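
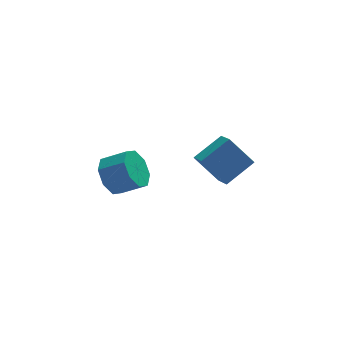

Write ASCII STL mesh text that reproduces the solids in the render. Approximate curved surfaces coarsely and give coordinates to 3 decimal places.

solid 
facet normal -0.817 -0.325 -0.476
outer loop
vertex 0.365 -1.171 -3.113
vertex 0.303 -0.234 -3.647
vertex 1.173 -1.702 -4.139
endloop
endfacet
facet normal 0.058 -0.867 0.494
outer loop
vertex 2.317 -1.246 -3.473
vertex 0.365 -1.171 -3.113
vertex 1.173 -1.702 -4.139
endloop
endfacet
facet normal -0.817 -0.325 -0.476
outer loop
vertex 1.173 -1.702 -4.139
vertex 0.303 -0.234 -3.647
vertex 1.111 -0.765 -4.673
endloop
endfacet
facet normal 0.574 -0.377 -0.727
outer loop
vertex 1.111 -0.765 -4.673
vertex 2.317 -1.246 -3.473
vertex 1.173 -1.702 -4.139
endloop
endfacet
facet normal -0.574 0.377 0.727
outer loop
vertex 0.365 -1.171 -3.113
vertex 1.447 0.222 -2.981
vertex 0.303 -0.234 -3.647
endloop
endfacet
facet normal 0.058 -0.867 0.494
outer loop
vertex 1.509 -0.715 -2.447
vertex 0.365 -1.171 -3.113
vertex 2.317 -1.246 -3.473
endloop
endfacet
facet normal -0.574 0.377 0.727
outer loop
vertex 1.509 -0.715 -2.447
vertex 1.447 0.222 -2.981
vertex 0.365 -1.171 -3.113
endloop
endfacet
facet normal -0.058 0.867 -0.494
outer loop
vertex 0.303 -0.234 -3.647
vertex 1.447 0.222 -2.981
vertex 1.111 -0.765 -4.673
endloop
endfacet
facet normal 0.574 -0.377 -0.727
outer loop
vertex 2.255 -0.309 -4.007
vertex 2.317 -1.246 -3.473
vertex 1.111 -0.765 -4.673
endloop
endfacet
facet normal -0.058 0.867 -0.494
outer loop
vertex 1.111 -0.765 -4.673
vertex 1.447 0.222 -2.981
vertex 2.255 -0.309 -4.007
endloop
endfacet
facet normal 0.817 0.325 0.476
outer loop
vertex 2.255 -0.309 -4.007
vertex 1.509 -0.715 -2.447
vertex 2.317 -1.246 -3.473
endloop
endfacet
facet normal 0.817 0.325 0.476
outer loop
vertex 1.447 0.222 -2.981
vertex 1.509 -0.715 -2.447
vertex 2.255 -0.309 -4.007
endloop
endfacet
facet normal -0.791 0.336 -0.511
outer loop
vertex -2.855 -2.628 -3.075
vertex -3.147 -2.268 -2.386
vertex -2.647 -2.031 -3.004
endloop
endfacet
facet normal 0.517 -0.079 -0.852
outer loop
vertex -2.855 -2.628 -3.075
vertex -2.647 -2.031 -3.004
vertex -2.001 -2.991 -2.523
endloop
endfacet
facet normal 0.516 -0.080 -0.853
outer loop
vertex -2.001 -2.991 -2.523
vertex -2.647 -2.031 -3.004
vertex -1.793 -2.395 -2.453
endloop
endfacet
facet normal 0.791 -0.336 0.511
outer loop
vertex -2.001 -2.991 -2.523
vertex -1.793 -2.395 -2.453
vertex -2.293 -2.632 -1.834
endloop
endfacet
facet normal -0.791 0.336 -0.511
outer loop
vertex -2.647 -2.031 -3.004
vertex -3.147 -2.268 -2.386
vertex -2.732 -1.574 -2.572
endloop
endfacet
facet normal 0.597 0.607 -0.525
outer loop
vertex -2.647 -2.031 -3.004
vertex -2.732 -1.574 -2.572
vertex -1.793 -2.395 -2.453
endloop
endfacet
facet normal 0.597 0.607 -0.524
outer loop
vertex -1.793 -2.395 -2.453
vertex -2.732 -1.574 -2.572
vertex -1.878 -1.938 -2.02
endloop
endfacet
facet normal 0.791 -0.336 0.510
outer loop
vertex -1.793 -2.395 -2.453
vertex -1.878 -1.938 -2.02
vertex -2.293 -2.632 -1.834
endloop
endfacet
facet normal -0.791 0.336 -0.511
outer loop
vertex -2.732 -1.574 -2.572
vertex -3.147 -2.268 -2.386
vertex -3.06 -1.523 -2.03
endloop
endfacet
facet normal 0.328 0.938 0.110
outer loop
vertex -2.732 -1.574 -2.572
vertex -3.06 -1.523 -2.03
vertex -1.878 -1.938 -2.02
endloop
endfacet
facet normal 0.328 0.938 0.110
outer loop
vertex -1.878 -1.938 -2.02
vertex -3.06 -1.523 -2.03
vertex -2.206 -1.887 -1.478
endloop
endfacet
facet normal 0.791 -0.336 0.511
outer loop
vertex -1.878 -1.938 -2.02
vertex -2.206 -1.887 -1.478
vertex -2.293 -2.632 -1.834
endloop
endfacet
facet normal -0.791 0.336 -0.511
outer loop
vertex -3.06 -1.523 -2.03
vertex -3.147 -2.268 -2.386
vertex -3.439 -1.909 -1.697
endloop
endfacet
facet normal -0.134 0.719 0.682
outer loop
vertex -3.06 -1.523 -2.03
vertex -3.439 -1.909 -1.697
vertex -2.206 -1.887 -1.478
endloop
endfacet
facet normal -0.134 0.720 0.681
outer loop
vertex -2.206 -1.887 -1.478
vertex -3.439 -1.909 -1.697
vertex -2.585 -2.272 -1.145
endloop
endfacet
facet normal 0.791 -0.337 0.511
outer loop
vertex -2.206 -1.887 -1.478
vertex -2.585 -2.272 -1.145
vertex -2.293 -2.632 -1.834
endloop
endfacet
facet normal -0.791 0.336 -0.511
outer loop
vertex -3.439 -1.909 -1.697
vertex -3.147 -2.268 -2.386
vertex -3.647 -2.505 -1.767
endloop
endfacet
facet normal -0.517 0.080 0.852
outer loop
vertex -3.439 -1.909 -1.697
vertex -3.647 -2.505 -1.767
vertex -2.585 -2.272 -1.145
endloop
endfacet
facet normal -0.517 0.079 0.853
outer loop
vertex -2.585 -2.272 -1.145
vertex -3.647 -2.505 -1.767
vertex -2.793 -2.869 -1.216
endloop
endfacet
facet normal 0.791 -0.336 0.511
outer loop
vertex -2.585 -2.272 -1.145
vertex -2.793 -2.869 -1.216
vertex -2.293 -2.632 -1.834
endloop
endfacet
facet normal -0.791 0.336 -0.510
outer loop
vertex -3.647 -2.505 -1.767
vertex -3.147 -2.268 -2.386
vertex -3.562 -2.962 -2.2
endloop
endfacet
facet normal -0.597 -0.607 0.524
outer loop
vertex -3.647 -2.505 -1.767
vertex -3.562 -2.962 -2.2
vertex -2.793 -2.869 -1.216
endloop
endfacet
facet normal -0.597 -0.607 0.524
outer loop
vertex -2.793 -2.869 -1.216
vertex -3.562 -2.962 -2.2
vertex -2.708 -3.326 -1.648
endloop
endfacet
facet normal 0.791 -0.336 0.511
outer loop
vertex -2.793 -2.869 -1.216
vertex -2.708 -3.326 -1.648
vertex -2.293 -2.632 -1.834
endloop
endfacet
facet normal -0.791 0.336 -0.511
outer loop
vertex -3.562 -2.962 -2.2
vertex -3.147 -2.268 -2.386
vertex -3.234 -3.013 -2.742
endloop
endfacet
facet normal -0.328 -0.938 -0.110
outer loop
vertex -3.562 -2.962 -2.2
vertex -3.234 -3.013 -2.742
vertex -2.708 -3.326 -1.648
endloop
endfacet
facet normal -0.328 -0.938 -0.110
outer loop
vertex -2.708 -3.326 -1.648
vertex -3.234 -3.013 -2.742
vertex -2.38 -3.377 -2.19
endloop
endfacet
facet normal 0.791 -0.336 0.511
outer loop
vertex -2.708 -3.326 -1.648
vertex -2.38 -3.377 -2.19
vertex -2.293 -2.632 -1.834
endloop
endfacet
facet normal -0.791 0.337 -0.511
outer loop
vertex -3.234 -3.013 -2.742
vertex -3.147 -2.268 -2.386
vertex -2.855 -2.628 -3.075
endloop
endfacet
facet normal 0.133 -0.720 -0.681
outer loop
vertex -3.234 -3.013 -2.742
vertex -2.855 -2.628 -3.075
vertex -2.38 -3.377 -2.19
endloop
endfacet
facet normal 0.134 -0.720 -0.681
outer loop
vertex -2.38 -3.377 -2.19
vertex -2.855 -2.628 -3.075
vertex -2.001 -2.991 -2.523
endloop
endfacet
facet normal 0.791 -0.336 0.511
outer loop
vertex -2.38 -3.377 -2.19
vertex -2.001 -2.991 -2.523
vertex -2.293 -2.632 -1.834
endloop
endfacet

endsolid


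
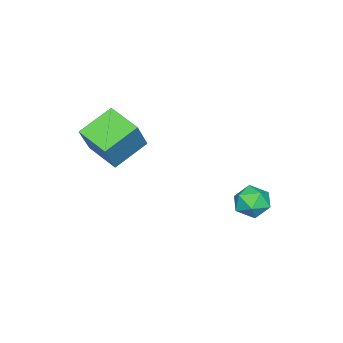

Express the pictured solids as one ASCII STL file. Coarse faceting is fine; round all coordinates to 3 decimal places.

solid 
facet normal -0.795 0.384 0.470
outer loop
vertex 1.923 -1.995 4.904
vertex 2.375 -0.55 4.489
vertex 0.957 -2.131 3.379
endloop
endfacet
facet normal -0.287 -0.921 0.264
outer loop
vertex 2.325 -2.79 2.571
vertex 1.923 -1.995 4.904
vertex 0.957 -2.131 3.379
endloop
endfacet
facet normal -0.795 0.384 0.470
outer loop
vertex 0.957 -2.131 3.379
vertex 2.375 -0.55 4.489
vertex 1.409 -0.686 2.964
endloop
endfacet
facet normal -0.534 -0.075 -0.842
outer loop
vertex 1.409 -0.686 2.964
vertex 2.325 -2.79 2.571
vertex 0.957 -2.131 3.379
endloop
endfacet
facet normal 0.534 0.075 0.842
outer loop
vertex 1.923 -1.995 4.904
vertex 3.743 -1.209 3.681
vertex 2.375 -0.55 4.489
endloop
endfacet
facet normal -0.287 -0.921 0.264
outer loop
vertex 3.291 -2.654 4.096
vertex 1.923 -1.995 4.904
vertex 2.325 -2.79 2.571
endloop
endfacet
facet normal 0.534 0.075 0.842
outer loop
vertex 3.291 -2.654 4.096
vertex 3.743 -1.209 3.681
vertex 1.923 -1.995 4.904
endloop
endfacet
facet normal 0.287 0.921 -0.264
outer loop
vertex 2.375 -0.55 4.489
vertex 3.743 -1.209 3.681
vertex 1.409 -0.686 2.964
endloop
endfacet
facet normal -0.534 -0.075 -0.842
outer loop
vertex 2.777 -1.345 2.156
vertex 2.325 -2.79 2.571
vertex 1.409 -0.686 2.964
endloop
endfacet
facet normal 0.287 0.921 -0.264
outer loop
vertex 1.409 -0.686 2.964
vertex 3.743 -1.209 3.681
vertex 2.777 -1.345 2.156
endloop
endfacet
facet normal 0.795 -0.384 -0.470
outer loop
vertex 2.777 -1.345 2.156
vertex 3.291 -2.654 4.096
vertex 2.325 -2.79 2.571
endloop
endfacet
facet normal 0.795 -0.384 -0.470
outer loop
vertex 3.743 -1.209 3.681
vertex 3.291 -2.654 4.096
vertex 2.777 -1.345 2.156
endloop
endfacet
facet normal -0.485 0.238 0.842
outer loop
vertex -1.24 3.367 -0.168
vertex -0.955 2.642 0.201
vertex -0.493 3.367 0.262
endloop
endfacet
facet normal -0.282 0.825 0.490
outer loop
vertex -1.24 3.367 -0.168
vertex -0.493 3.367 0.262
vertex -0.559 3.789 -0.487
endloop
endfacet
facet normal -0.574 0.803 -0.162
outer loop
vertex -1.24 3.367 -0.168
vertex -0.559 3.789 -0.487
vertex -1.062 3.324 -1.011
endloop
endfacet
facet normal -0.956 0.203 -0.212
outer loop
vertex -1.24 3.367 -0.168
vertex -1.062 3.324 -1.011
vertex -1.307 2.615 -0.586
endloop
endfacet
facet normal -0.901 -0.147 0.408
outer loop
vertex -1.24 3.367 -0.168
vertex -1.307 2.615 -0.586
vertex -0.955 2.642 0.201
endloop
endfacet
facet normal 0.426 0.804 0.415
outer loop
vertex -0.559 3.789 -0.487
vertex -0.493 3.367 0.262
vertex 0.147 3.325 -0.314
endloop
endfacet
facet normal 0.099 -0.146 0.984
outer loop
vertex -0.493 3.367 0.262
vertex -0.955 2.642 0.201
vertex -0.098 2.616 0.111
endloop
endfacet
facet normal -0.574 -0.768 0.283
outer loop
vertex -0.955 2.642 0.201
vertex -1.307 2.615 -0.586
vertex -0.601 2.151 -0.413
endloop
endfacet
facet normal -0.662 -0.203 -0.721
outer loop
vertex -1.307 2.615 -0.586
vertex -1.062 3.324 -1.011
vertex -0.667 2.573 -1.162
endloop
endfacet
facet normal -0.044 0.768 -0.639
outer loop
vertex -1.062 3.324 -1.011
vertex -0.559 3.789 -0.487
vertex -0.205 3.298 -1.101
endloop
endfacet
facet normal 0.956 -0.203 0.212
outer loop
vertex 0.08 2.573 -0.732
vertex 0.147 3.325 -0.314
vertex -0.098 2.616 0.111
endloop
endfacet
facet normal 0.574 -0.803 0.162
outer loop
vertex 0.08 2.573 -0.732
vertex -0.098 2.616 0.111
vertex -0.601 2.151 -0.413
endloop
endfacet
facet normal 0.282 -0.825 -0.490
outer loop
vertex 0.08 2.573 -0.732
vertex -0.601 2.151 -0.413
vertex -0.667 2.573 -1.162
endloop
endfacet
facet normal 0.485 -0.238 -0.842
outer loop
vertex 0.08 2.573 -0.732
vertex -0.667 2.573 -1.162
vertex -0.205 3.298 -1.101
endloop
endfacet
facet normal 0.901 0.147 -0.408
outer loop
vertex 0.08 2.573 -0.732
vertex -0.205 3.298 -1.101
vertex 0.147 3.325 -0.314
endloop
endfacet
facet normal 0.662 0.203 0.721
outer loop
vertex -0.098 2.616 0.111
vertex 0.147 3.325 -0.314
vertex -0.493 3.367 0.262
endloop
endfacet
facet normal 0.044 -0.768 0.639
outer loop
vertex -0.601 2.151 -0.413
vertex -0.098 2.616 0.111
vertex -0.955 2.642 0.201
endloop
endfacet
facet normal -0.426 -0.804 -0.415
outer loop
vertex -0.667 2.573 -1.162
vertex -0.601 2.151 -0.413
vertex -1.307 2.615 -0.586
endloop
endfacet
facet normal -0.099 0.146 -0.984
outer loop
vertex -0.205 3.298 -1.101
vertex -0.667 2.573 -1.162
vertex -1.062 3.324 -1.011
endloop
endfacet
facet normal 0.574 0.768 -0.283
outer loop
vertex 0.147 3.325 -0.314
vertex -0.205 3.298 -1.101
vertex -0.559 3.789 -0.487
endloop
endfacet

endsolid


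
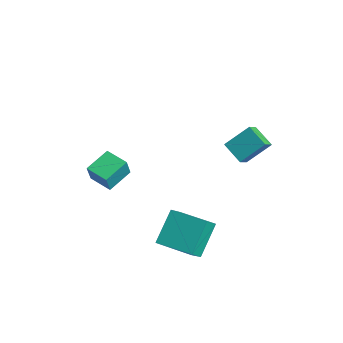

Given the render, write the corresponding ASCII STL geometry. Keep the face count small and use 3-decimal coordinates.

solid 
facet normal -0.489 0.670 -0.558
outer loop
vertex 1.669 1.009 3.04
vertex 1.998 2.211 4.196
vertex 2.817 1.312 2.398
endloop
endfacet
facet normal -0.193 -0.708 -0.680
outer loop
vertex 3.242 0.729 2.884
vertex 1.669 1.009 3.04
vertex 2.817 1.312 2.398
endloop
endfacet
facet normal -0.489 0.671 -0.558
outer loop
vertex 2.817 1.312 2.398
vertex 1.998 2.211 4.196
vertex 3.146 2.514 3.555
endloop
endfacet
facet normal 0.851 0.224 -0.475
outer loop
vertex 3.146 2.514 3.555
vertex 3.242 0.729 2.884
vertex 2.817 1.312 2.398
endloop
endfacet
facet normal -0.851 -0.224 0.475
outer loop
vertex 1.669 1.009 3.04
vertex 2.423 1.628 4.682
vertex 1.998 2.211 4.196
endloop
endfacet
facet normal -0.193 -0.707 -0.680
outer loop
vertex 2.094 0.426 3.525
vertex 1.669 1.009 3.04
vertex 3.242 0.729 2.884
endloop
endfacet
facet normal -0.851 -0.225 0.475
outer loop
vertex 2.094 0.426 3.525
vertex 2.423 1.628 4.682
vertex 1.669 1.009 3.04
endloop
endfacet
facet normal 0.193 0.707 0.680
outer loop
vertex 1.998 2.211 4.196
vertex 2.423 1.628 4.682
vertex 3.146 2.514 3.555
endloop
endfacet
facet normal 0.851 0.224 -0.476
outer loop
vertex 3.571 1.931 4.04
vertex 3.242 0.729 2.884
vertex 3.146 2.514 3.555
endloop
endfacet
facet normal 0.194 0.707 0.680
outer loop
vertex 3.146 2.514 3.555
vertex 2.423 1.628 4.682
vertex 3.571 1.931 4.04
endloop
endfacet
facet normal 0.489 -0.671 0.558
outer loop
vertex 3.571 1.931 4.04
vertex 2.094 0.426 3.525
vertex 3.242 0.729 2.884
endloop
endfacet
facet normal 0.489 -0.671 0.558
outer loop
vertex 2.423 1.628 4.682
vertex 2.094 0.426 3.525
vertex 3.571 1.931 4.04
endloop
endfacet
facet normal -0.360 0.563 0.744
outer loop
vertex 1.306 -2.109 -1.212
vertex 3.082 -0.97 -1.215
vertex 0.831 -1.371 -2.0
endloop
endfacet
facet normal -0.842 -0.540 0.001
outer loop
vertex 1.598 -2.57 -3.585
vertex 1.306 -2.109 -1.212
vertex 0.831 -1.371 -2.0
endloop
endfacet
facet normal -0.360 0.563 0.744
outer loop
vertex 0.831 -1.371 -2.0
vertex 3.082 -0.97 -1.215
vertex 2.607 -0.232 -2.003
endloop
endfacet
facet normal -0.402 0.626 -0.668
outer loop
vertex 2.607 -0.232 -2.003
vertex 1.598 -2.57 -3.585
vertex 0.831 -1.371 -2.0
endloop
endfacet
facet normal 0.402 -0.626 0.668
outer loop
vertex 1.306 -2.109 -1.212
vertex 3.849 -2.169 -2.8
vertex 3.082 -0.97 -1.215
endloop
endfacet
facet normal -0.842 -0.540 0.001
outer loop
vertex 2.073 -3.308 -2.797
vertex 1.306 -2.109 -1.212
vertex 1.598 -2.57 -3.585
endloop
endfacet
facet normal 0.402 -0.626 0.668
outer loop
vertex 2.073 -3.308 -2.797
vertex 3.849 -2.169 -2.8
vertex 1.306 -2.109 -1.212
endloop
endfacet
facet normal 0.842 0.540 -0.001
outer loop
vertex 3.082 -0.97 -1.215
vertex 3.849 -2.169 -2.8
vertex 2.607 -0.232 -2.003
endloop
endfacet
facet normal -0.402 0.626 -0.668
outer loop
vertex 3.374 -1.431 -3.588
vertex 1.598 -2.57 -3.585
vertex 2.607 -0.232 -2.003
endloop
endfacet
facet normal 0.842 0.540 -0.001
outer loop
vertex 2.607 -0.232 -2.003
vertex 3.849 -2.169 -2.8
vertex 3.374 -1.431 -3.588
endloop
endfacet
facet normal 0.360 -0.563 -0.744
outer loop
vertex 3.374 -1.431 -3.588
vertex 2.073 -3.308 -2.797
vertex 1.598 -2.57 -3.585
endloop
endfacet
facet normal 0.360 -0.563 -0.744
outer loop
vertex 3.849 -2.169 -2.8
vertex 2.073 -3.308 -2.797
vertex 3.374 -1.431 -3.588
endloop
endfacet
facet normal -0.897 -0.407 0.171
outer loop
vertex -3.756 -4.564 -0.756
vertex -4.27 -3.182 -0.162
vertex -4.148 -4.2 -1.942
endloop
endfacet
facet normal 0.323 -0.869 -0.374
outer loop
vertex -2.91 -3.638 -2.178
vertex -3.756 -4.564 -0.756
vertex -4.148 -4.2 -1.942
endloop
endfacet
facet normal -0.897 -0.407 0.172
outer loop
vertex -4.148 -4.2 -1.942
vertex -4.27 -3.182 -0.162
vertex -4.662 -2.818 -1.347
endloop
endfacet
facet normal -0.301 0.280 -0.911
outer loop
vertex -4.662 -2.818 -1.347
vertex -2.91 -3.638 -2.178
vertex -4.148 -4.2 -1.942
endloop
endfacet
facet normal 0.301 -0.280 0.912
outer loop
vertex -3.756 -4.564 -0.756
vertex -3.032 -2.62 -0.398
vertex -4.27 -3.182 -0.162
endloop
endfacet
facet normal 0.323 -0.869 -0.374
outer loop
vertex -2.518 -4.002 -0.993
vertex -3.756 -4.564 -0.756
vertex -2.91 -3.638 -2.178
endloop
endfacet
facet normal 0.302 -0.280 0.911
outer loop
vertex -2.518 -4.002 -0.993
vertex -3.032 -2.62 -0.398
vertex -3.756 -4.564 -0.756
endloop
endfacet
facet normal -0.323 0.869 0.374
outer loop
vertex -4.27 -3.182 -0.162
vertex -3.032 -2.62 -0.398
vertex -4.662 -2.818 -1.347
endloop
endfacet
facet normal -0.301 0.280 -0.912
outer loop
vertex -3.424 -2.256 -1.584
vertex -2.91 -3.638 -2.178
vertex -4.662 -2.818 -1.347
endloop
endfacet
facet normal -0.323 0.869 0.374
outer loop
vertex -4.662 -2.818 -1.347
vertex -3.032 -2.62 -0.398
vertex -3.424 -2.256 -1.584
endloop
endfacet
facet normal 0.897 0.407 -0.172
outer loop
vertex -3.424 -2.256 -1.584
vertex -2.518 -4.002 -0.993
vertex -2.91 -3.638 -2.178
endloop
endfacet
facet normal 0.897 0.407 -0.171
outer loop
vertex -3.032 -2.62 -0.398
vertex -2.518 -4.002 -0.993
vertex -3.424 -2.256 -1.584
endloop
endfacet

endsolid


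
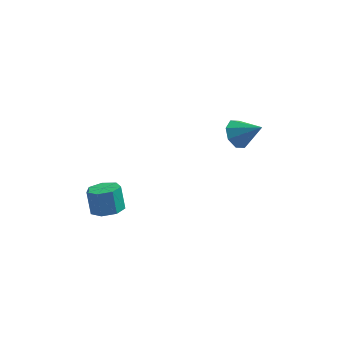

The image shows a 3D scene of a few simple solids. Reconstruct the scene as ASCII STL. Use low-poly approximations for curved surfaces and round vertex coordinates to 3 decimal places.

solid 
facet normal -0.735 0.221 -0.642
outer loop
vertex 3.464 3.27 1.721
vertex 2.815 3.11 2.409
vertex 3.309 3.875 2.107
endloop
endfacet
facet normal 0.902 0.371 -0.220
outer loop
vertex 3.464 3.27 1.721
vertex 3.309 3.875 2.107
vertex 4.145 2.71 3.571
endloop
endfacet
facet normal -0.735 0.221 -0.641
outer loop
vertex 3.309 3.875 2.107
vertex 2.815 3.11 2.409
vertex 2.864 4.032 2.671
endloop
endfacet
facet normal 0.598 0.758 0.261
outer loop
vertex 3.309 3.875 2.107
vertex 2.864 4.032 2.671
vertex 4.145 2.71 3.571
endloop
endfacet
facet normal -0.735 0.221 -0.641
outer loop
vertex 2.864 4.032 2.671
vertex 2.815 3.11 2.409
vertex 2.391 3.649 3.081
endloop
endfacet
facet normal 0.133 0.643 0.754
outer loop
vertex 2.864 4.032 2.671
vertex 2.391 3.649 3.081
vertex 4.145 2.71 3.571
endloop
endfacet
facet normal -0.735 0.221 -0.641
outer loop
vertex 2.391 3.649 3.081
vertex 2.815 3.11 2.409
vertex 2.166 2.949 3.098
endloop
endfacet
facet normal -0.221 0.094 0.971
outer loop
vertex 2.391 3.649 3.081
vertex 2.166 2.949 3.098
vertex 4.145 2.71 3.571
endloop
endfacet
facet normal -0.735 0.221 -0.641
outer loop
vertex 2.166 2.949 3.098
vertex 2.815 3.11 2.409
vertex 2.321 2.344 2.712
endloop
endfacet
facet normal -0.256 -0.566 0.784
outer loop
vertex 2.166 2.949 3.098
vertex 2.321 2.344 2.712
vertex 4.145 2.71 3.571
endloop
endfacet
facet normal -0.735 0.220 -0.641
outer loop
vertex 2.321 2.344 2.712
vertex 2.815 3.11 2.409
vertex 2.766 2.187 2.148
endloop
endfacet
facet normal 0.048 -0.952 0.303
outer loop
vertex 2.321 2.344 2.712
vertex 2.766 2.187 2.148
vertex 4.145 2.71 3.571
endloop
endfacet
facet normal -0.735 0.220 -0.641
outer loop
vertex 2.766 2.187 2.148
vertex 2.815 3.11 2.409
vertex 3.239 2.571 1.738
endloop
endfacet
facet normal 0.514 -0.836 -0.191
outer loop
vertex 2.766 2.187 2.148
vertex 3.239 2.571 1.738
vertex 4.145 2.71 3.571
endloop
endfacet
facet normal -0.735 0.221 -0.642
outer loop
vertex 3.239 2.571 1.738
vertex 2.815 3.11 2.409
vertex 3.464 3.27 1.721
endloop
endfacet
facet normal 0.867 -0.289 -0.407
outer loop
vertex 3.239 2.571 1.738
vertex 3.464 3.27 1.721
vertex 4.145 2.71 3.571
endloop
endfacet
facet normal 0.187 -0.439 -0.879
outer loop
vertex -3.191 -3.627 2.084
vertex -3.736 -2.994 1.652
vertex -2.813 -2.951 1.827
endloop
endfacet
facet normal 0.866 -0.348 0.359
outer loop
vertex -3.191 -3.627 2.084
vertex -2.813 -2.951 1.827
vertex -3.459 -2.998 3.341
endloop
endfacet
facet normal 0.866 -0.347 0.359
outer loop
vertex -3.459 -2.998 3.341
vertex -2.813 -2.951 1.827
vertex -3.082 -2.323 3.084
endloop
endfacet
facet normal -0.188 0.439 0.878
outer loop
vertex -3.459 -2.998 3.341
vertex -3.082 -2.323 3.084
vertex -4.004 -2.366 2.908
endloop
endfacet
facet normal 0.187 -0.439 -0.879
outer loop
vertex -2.813 -2.951 1.827
vertex -3.736 -2.994 1.652
vertex -3.13 -2.308 1.438
endloop
endfacet
facet normal 0.902 0.431 -0.022
outer loop
vertex -2.813 -2.951 1.827
vertex -3.13 -2.308 1.438
vertex -3.082 -2.323 3.084
endloop
endfacet
facet normal 0.903 0.430 -0.022
outer loop
vertex -3.082 -2.323 3.084
vertex -3.13 -2.308 1.438
vertex -3.398 -1.68 2.694
endloop
endfacet
facet normal -0.188 0.440 0.878
outer loop
vertex -3.082 -2.323 3.084
vertex -3.398 -1.68 2.694
vertex -4.004 -2.366 2.908
endloop
endfacet
facet normal 0.187 -0.439 -0.879
outer loop
vertex -3.13 -2.308 1.438
vertex -3.736 -2.994 1.652
vertex -3.903 -2.181 1.21
endloop
endfacet
facet normal 0.260 0.885 -0.387
outer loop
vertex -3.13 -2.308 1.438
vertex -3.903 -2.181 1.21
vertex -3.398 -1.68 2.694
endloop
endfacet
facet normal 0.260 0.885 -0.387
outer loop
vertex -3.398 -1.68 2.694
vertex -3.903 -2.181 1.21
vertex -4.171 -1.553 2.466
endloop
endfacet
facet normal -0.187 0.439 0.879
outer loop
vertex -3.398 -1.68 2.694
vertex -4.171 -1.553 2.466
vertex -4.004 -2.366 2.908
endloop
endfacet
facet normal 0.187 -0.439 -0.879
outer loop
vertex -3.903 -2.181 1.21
vertex -3.736 -2.994 1.652
vertex -4.55 -2.667 1.315
endloop
endfacet
facet normal -0.580 0.673 -0.460
outer loop
vertex -3.903 -2.181 1.21
vertex -4.55 -2.667 1.315
vertex -4.171 -1.553 2.466
endloop
endfacet
facet normal -0.580 0.673 -0.460
outer loop
vertex -4.171 -1.553 2.466
vertex -4.55 -2.667 1.315
vertex -4.818 -2.039 2.571
endloop
endfacet
facet normal -0.187 0.439 0.879
outer loop
vertex -4.171 -1.553 2.466
vertex -4.818 -2.039 2.571
vertex -4.004 -2.366 2.908
endloop
endfacet
facet normal 0.188 -0.439 -0.879
outer loop
vertex -4.55 -2.667 1.315
vertex -3.736 -2.994 1.652
vertex -4.584 -3.399 1.673
endloop
endfacet
facet normal -0.981 -0.046 -0.187
outer loop
vertex -4.55 -2.667 1.315
vertex -4.584 -3.399 1.673
vertex -4.818 -2.039 2.571
endloop
endfacet
facet normal -0.981 -0.046 -0.186
outer loop
vertex -4.818 -2.039 2.571
vertex -4.584 -3.399 1.673
vertex -4.852 -2.771 2.93
endloop
endfacet
facet normal -0.187 0.440 0.879
outer loop
vertex -4.818 -2.039 2.571
vertex -4.852 -2.771 2.93
vertex -4.004 -2.366 2.908
endloop
endfacet
facet normal 0.188 -0.439 -0.878
outer loop
vertex -4.584 -3.399 1.673
vertex -3.736 -2.994 1.652
vertex -3.979 -3.826 2.016
endloop
endfacet
facet normal -0.644 -0.730 0.227
outer loop
vertex -4.584 -3.399 1.673
vertex -3.979 -3.826 2.016
vertex -4.852 -2.771 2.93
endloop
endfacet
facet normal -0.645 -0.730 0.227
outer loop
vertex -4.852 -2.771 2.93
vertex -3.979 -3.826 2.016
vertex -4.248 -3.198 3.272
endloop
endfacet
facet normal -0.187 0.439 0.879
outer loop
vertex -4.852 -2.771 2.93
vertex -4.248 -3.198 3.272
vertex -4.004 -2.366 2.908
endloop
endfacet
facet normal 0.187 -0.439 -0.879
outer loop
vertex -3.979 -3.826 2.016
vertex -3.736 -2.994 1.652
vertex -3.191 -3.627 2.084
endloop
endfacet
facet normal 0.178 -0.864 0.470
outer loop
vertex -3.979 -3.826 2.016
vertex -3.191 -3.627 2.084
vertex -4.248 -3.198 3.272
endloop
endfacet
facet normal 0.178 -0.864 0.470
outer loop
vertex -4.248 -3.198 3.272
vertex -3.191 -3.627 2.084
vertex -3.459 -2.998 3.341
endloop
endfacet
facet normal -0.188 0.439 0.878
outer loop
vertex -4.248 -3.198 3.272
vertex -3.459 -2.998 3.341
vertex -4.004 -2.366 2.908
endloop
endfacet

endsolid


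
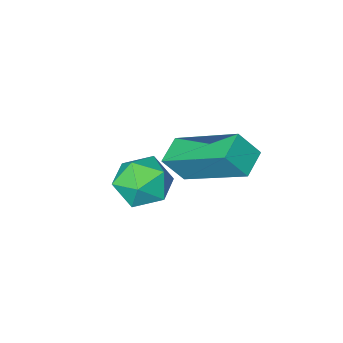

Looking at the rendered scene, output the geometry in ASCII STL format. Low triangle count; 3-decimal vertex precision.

solid 
facet normal -0.678 0.721 0.145
outer loop
vertex 1.095 0.833 -0.268
vertex 0.545 0.302 -0.2
vertex 0.929 0.538 0.421
endloop
endfacet
facet normal -0.038 0.922 0.386
outer loop
vertex 1.095 0.833 -0.268
vertex 0.929 0.538 0.421
vertex 1.661 0.653 0.218
endloop
endfacet
facet normal 0.421 0.893 -0.160
outer loop
vertex 1.095 0.833 -0.268
vertex 1.661 0.653 0.218
vertex 1.729 0.487 -0.528
endloop
endfacet
facet normal 0.065 0.673 -0.737
outer loop
vertex 1.095 0.833 -0.268
vertex 1.729 0.487 -0.528
vertex 1.039 0.27 -0.787
endloop
endfacet
facet normal -0.615 0.567 -0.548
outer loop
vertex 1.095 0.833 -0.268
vertex 1.039 0.27 -0.787
vertex 0.545 0.302 -0.2
endloop
endfacet
facet normal 0.172 0.449 0.877
outer loop
vertex 1.661 0.653 0.218
vertex 0.929 0.538 0.421
vertex 1.461 0.01 0.587
endloop
endfacet
facet normal -0.864 0.122 0.488
outer loop
vertex 0.929 0.538 0.421
vertex 0.545 0.302 -0.2
vertex 0.771 -0.207 0.328
endloop
endfacet
facet normal -0.762 -0.127 -0.635
outer loop
vertex 0.545 0.302 -0.2
vertex 1.039 0.27 -0.787
vertex 0.839 -0.373 -0.418
endloop
endfacet
facet normal 0.338 0.046 -0.940
outer loop
vertex 1.039 0.27 -0.787
vertex 1.729 0.487 -0.528
vertex 1.571 -0.258 -0.621
endloop
endfacet
facet normal 0.916 0.401 -0.006
outer loop
vertex 1.729 0.487 -0.528
vertex 1.661 0.653 0.218
vertex 1.955 -0.022 0.0
endloop
endfacet
facet normal -0.065 -0.673 0.737
outer loop
vertex 1.405 -0.553 0.068
vertex 1.461 0.01 0.587
vertex 0.771 -0.207 0.328
endloop
endfacet
facet normal -0.421 -0.893 0.160
outer loop
vertex 1.405 -0.553 0.068
vertex 0.771 -0.207 0.328
vertex 0.839 -0.373 -0.418
endloop
endfacet
facet normal 0.038 -0.922 -0.386
outer loop
vertex 1.405 -0.553 0.068
vertex 0.839 -0.373 -0.418
vertex 1.571 -0.258 -0.621
endloop
endfacet
facet normal 0.678 -0.721 -0.145
outer loop
vertex 1.405 -0.553 0.068
vertex 1.571 -0.258 -0.621
vertex 1.955 -0.022 0.0
endloop
endfacet
facet normal 0.615 -0.567 0.548
outer loop
vertex 1.405 -0.553 0.068
vertex 1.955 -0.022 0.0
vertex 1.461 0.01 0.587
endloop
endfacet
facet normal -0.338 -0.046 0.940
outer loop
vertex 0.771 -0.207 0.328
vertex 1.461 0.01 0.587
vertex 0.929 0.538 0.421
endloop
endfacet
facet normal -0.916 -0.401 0.006
outer loop
vertex 0.839 -0.373 -0.418
vertex 0.771 -0.207 0.328
vertex 0.545 0.302 -0.2
endloop
endfacet
facet normal -0.172 -0.449 -0.877
outer loop
vertex 1.571 -0.258 -0.621
vertex 0.839 -0.373 -0.418
vertex 1.039 0.27 -0.787
endloop
endfacet
facet normal 0.864 -0.122 -0.488
outer loop
vertex 1.955 -0.022 0.0
vertex 1.571 -0.258 -0.621
vertex 1.729 0.487 -0.528
endloop
endfacet
facet normal 0.762 0.127 0.635
outer loop
vertex 1.461 0.01 0.587
vertex 1.955 -0.022 0.0
vertex 1.661 0.653 0.218
endloop
endfacet
facet normal -0.530 0.310 -0.789
outer loop
vertex -1.93 0.081 -0.552
vertex -1.299 0.524 -0.802
vertex -1.207 -1.591 -1.693
endloop
endfacet
facet normal -0.779 -0.547 0.308
outer loop
vertex -0.741 -1.864 -0.998
vertex -1.93 0.081 -0.552
vertex -1.207 -1.591 -1.693
endloop
endfacet
facet normal -0.530 0.309 -0.789
outer loop
vertex -1.207 -1.591 -1.693
vertex -1.299 0.524 -0.802
vertex -0.577 -1.149 -1.943
endloop
endfacet
facet normal 0.335 -0.778 -0.531
outer loop
vertex -0.577 -1.149 -1.943
vertex -0.741 -1.864 -0.998
vertex -1.207 -1.591 -1.693
endloop
endfacet
facet normal -0.336 0.778 0.531
outer loop
vertex -1.93 0.081 -0.552
vertex -0.833 0.251 -0.107
vertex -1.299 0.524 -0.802
endloop
endfacet
facet normal -0.778 -0.547 0.309
outer loop
vertex -1.463 -0.191 0.143
vertex -1.93 0.081 -0.552
vertex -0.741 -1.864 -0.998
endloop
endfacet
facet normal -0.336 0.779 0.530
outer loop
vertex -1.463 -0.191 0.143
vertex -0.833 0.251 -0.107
vertex -1.93 0.081 -0.552
endloop
endfacet
facet normal 0.779 0.546 -0.308
outer loop
vertex -1.299 0.524 -0.802
vertex -0.833 0.251 -0.107
vertex -0.577 -1.149 -1.943
endloop
endfacet
facet normal 0.336 -0.778 -0.530
outer loop
vertex -0.11 -1.421 -1.248
vertex -0.741 -1.864 -0.998
vertex -0.577 -1.149 -1.943
endloop
endfacet
facet normal 0.778 0.547 -0.309
outer loop
vertex -0.577 -1.149 -1.943
vertex -0.833 0.251 -0.107
vertex -0.11 -1.421 -1.248
endloop
endfacet
facet normal 0.530 -0.310 0.789
outer loop
vertex -0.11 -1.421 -1.248
vertex -1.463 -0.191 0.143
vertex -0.741 -1.864 -0.998
endloop
endfacet
facet normal 0.530 -0.309 0.789
outer loop
vertex -0.833 0.251 -0.107
vertex -1.463 -0.191 0.143
vertex -0.11 -1.421 -1.248
endloop
endfacet

endsolid


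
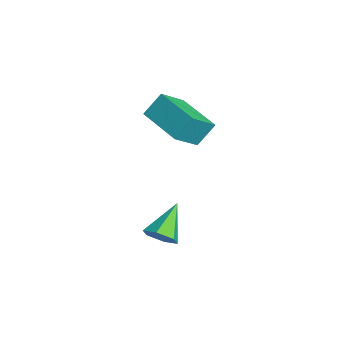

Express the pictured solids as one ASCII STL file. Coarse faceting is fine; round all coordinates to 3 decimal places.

solid 
facet normal -0.918 -0.362 0.163
outer loop
vertex -2.412 -1.269 -0.562
vertex -2.891 -0.396 -1.318
vertex -2.307 -1.887 -1.341
endloop
endfacet
facet normal 0.383 -0.698 0.605
outer loop
vertex -0.729 -1.264 -1.622
vertex -2.412 -1.269 -0.562
vertex -2.307 -1.887 -1.341
endloop
endfacet
facet normal -0.918 -0.362 0.163
outer loop
vertex -2.307 -1.887 -1.341
vertex -2.891 -0.396 -1.318
vertex -2.786 -1.014 -2.097
endloop
endfacet
facet normal 0.105 -0.617 -0.780
outer loop
vertex -2.786 -1.014 -2.097
vertex -0.729 -1.264 -1.622
vertex -2.307 -1.887 -1.341
endloop
endfacet
facet normal -0.105 0.617 0.780
outer loop
vertex -2.412 -1.269 -0.562
vertex -1.313 0.227 -1.599
vertex -2.891 -0.396 -1.318
endloop
endfacet
facet normal 0.383 -0.698 0.605
outer loop
vertex -0.834 -0.646 -0.843
vertex -2.412 -1.269 -0.562
vertex -0.729 -1.264 -1.622
endloop
endfacet
facet normal -0.105 0.617 0.780
outer loop
vertex -0.834 -0.646 -0.843
vertex -1.313 0.227 -1.599
vertex -2.412 -1.269 -0.562
endloop
endfacet
facet normal -0.383 0.698 -0.605
outer loop
vertex -2.891 -0.396 -1.318
vertex -1.313 0.227 -1.599
vertex -2.786 -1.014 -2.097
endloop
endfacet
facet normal 0.105 -0.617 -0.780
outer loop
vertex -1.208 -0.391 -2.378
vertex -0.729 -1.264 -1.622
vertex -2.786 -1.014 -2.097
endloop
endfacet
facet normal -0.383 0.698 -0.605
outer loop
vertex -2.786 -1.014 -2.097
vertex -1.313 0.227 -1.599
vertex -1.208 -0.391 -2.378
endloop
endfacet
facet normal 0.918 0.362 -0.163
outer loop
vertex -1.208 -0.391 -2.378
vertex -0.834 -0.646 -0.843
vertex -0.729 -1.264 -1.622
endloop
endfacet
facet normal 0.918 0.362 -0.163
outer loop
vertex -1.313 0.227 -1.599
vertex -0.834 -0.646 -0.843
vertex -1.208 -0.391 -2.378
endloop
endfacet
facet normal 0.593 -0.541 -0.596
outer loop
vertex 2.195 -2.629 -3.687
vertex 1.895 -2.429 -4.167
vertex 2.373 -2.128 -3.965
endloop
endfacet
facet normal 0.495 0.280 0.822
outer loop
vertex 2.195 -2.629 -3.687
vertex 2.373 -2.128 -3.965
vertex 1.065 -1.671 -3.333
endloop
endfacet
facet normal 0.593 -0.541 -0.596
outer loop
vertex 2.373 -2.128 -3.965
vertex 1.895 -2.429 -4.167
vertex 2.073 -1.928 -4.445
endloop
endfacet
facet normal 0.386 0.912 0.139
outer loop
vertex 2.373 -2.128 -3.965
vertex 2.073 -1.928 -4.445
vertex 1.065 -1.671 -3.333
endloop
endfacet
facet normal 0.593 -0.541 -0.596
outer loop
vertex 2.073 -1.928 -4.445
vertex 1.895 -2.429 -4.167
vertex 1.595 -2.229 -4.647
endloop
endfacet
facet normal -0.316 0.821 -0.476
outer loop
vertex 2.073 -1.928 -4.445
vertex 1.595 -2.229 -4.647
vertex 1.065 -1.671 -3.333
endloop
endfacet
facet normal 0.593 -0.541 -0.596
outer loop
vertex 1.595 -2.229 -4.647
vertex 1.895 -2.429 -4.167
vertex 1.417 -2.73 -4.369
endloop
endfacet
facet normal -0.908 0.097 -0.407
outer loop
vertex 1.595 -2.229 -4.647
vertex 1.417 -2.73 -4.369
vertex 1.065 -1.671 -3.333
endloop
endfacet
facet normal 0.593 -0.541 -0.596
outer loop
vertex 1.417 -2.73 -4.369
vertex 1.895 -2.429 -4.167
vertex 1.717 -2.93 -3.889
endloop
endfacet
facet normal -0.798 -0.535 0.276
outer loop
vertex 1.417 -2.73 -4.369
vertex 1.717 -2.93 -3.889
vertex 1.065 -1.671 -3.333
endloop
endfacet
facet normal 0.593 -0.541 -0.596
outer loop
vertex 1.717 -2.93 -3.889
vertex 1.895 -2.429 -4.167
vertex 2.195 -2.629 -3.687
endloop
endfacet
facet normal -0.097 -0.444 0.891
outer loop
vertex 1.717 -2.93 -3.889
vertex 2.195 -2.629 -3.687
vertex 1.065 -1.671 -3.333
endloop
endfacet

endsolid


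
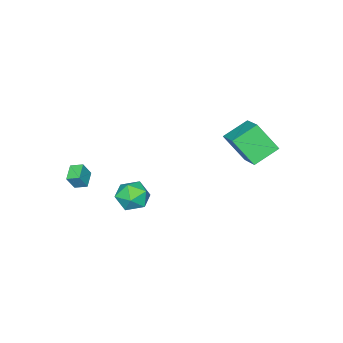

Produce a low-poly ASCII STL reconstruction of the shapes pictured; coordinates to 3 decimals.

solid 
facet normal -0.829 -0.432 0.355
outer loop
vertex 3.537 -4.157 2.338
vertex 3.268 -3.428 2.598
vertex 3.043 -3.997 1.379
endloop
endfacet
facet normal 0.329 -0.889 -0.318
outer loop
vertex 3.972 -3.512 0.982
vertex 3.537 -4.157 2.338
vertex 3.043 -3.997 1.379
endloop
endfacet
facet normal -0.829 -0.432 0.355
outer loop
vertex 3.043 -3.997 1.379
vertex 3.268 -3.428 2.598
vertex 2.774 -3.267 1.64
endloop
endfacet
facet normal -0.453 0.148 -0.879
outer loop
vertex 2.774 -3.267 1.64
vertex 3.972 -3.512 0.982
vertex 3.043 -3.997 1.379
endloop
endfacet
facet normal 0.453 -0.147 0.880
outer loop
vertex 3.537 -4.157 2.338
vertex 4.197 -2.943 2.201
vertex 3.268 -3.428 2.598
endloop
endfacet
facet normal 0.327 -0.890 -0.318
outer loop
vertex 4.466 -3.673 1.94
vertex 3.537 -4.157 2.338
vertex 3.972 -3.512 0.982
endloop
endfacet
facet normal 0.453 -0.147 0.879
outer loop
vertex 4.466 -3.673 1.94
vertex 4.197 -2.943 2.201
vertex 3.537 -4.157 2.338
endloop
endfacet
facet normal -0.328 0.889 0.319
outer loop
vertex 3.268 -3.428 2.598
vertex 4.197 -2.943 2.201
vertex 2.774 -3.267 1.64
endloop
endfacet
facet normal -0.453 0.146 -0.879
outer loop
vertex 3.703 -2.783 1.242
vertex 3.972 -3.512 0.982
vertex 2.774 -3.267 1.64
endloop
endfacet
facet normal -0.328 0.890 0.317
outer loop
vertex 2.774 -3.267 1.64
vertex 4.197 -2.943 2.201
vertex 3.703 -2.783 1.242
endloop
endfacet
facet normal 0.829 0.432 -0.355
outer loop
vertex 3.703 -2.783 1.242
vertex 4.466 -3.673 1.94
vertex 3.972 -3.512 0.982
endloop
endfacet
facet normal 0.829 0.432 -0.355
outer loop
vertex 4.197 -2.943 2.201
vertex 4.466 -3.673 1.94
vertex 3.703 -2.783 1.242
endloop
endfacet
facet normal 0.324 0.918 0.230
outer loop
vertex 1.733 -0.245 -0.558
vertex 1.393 -0.397 0.526
vertex 2.455 -0.693 0.211
endloop
endfacet
facet normal 0.712 0.636 -0.298
outer loop
vertex 1.733 -0.245 -0.558
vertex 2.455 -0.693 0.211
vertex 2.402 -1.129 -0.847
endloop
endfacet
facet normal 0.271 0.478 -0.836
outer loop
vertex 1.733 -0.245 -0.558
vertex 2.402 -1.129 -0.847
vertex 1.308 -1.104 -1.187
endloop
endfacet
facet normal -0.391 0.662 -0.640
outer loop
vertex 1.733 -0.245 -0.558
vertex 1.308 -1.104 -1.187
vertex 0.684 -0.652 -0.338
endloop
endfacet
facet normal -0.358 0.933 0.019
outer loop
vertex 1.733 -0.245 -0.558
vertex 0.684 -0.652 -0.338
vertex 1.393 -0.397 0.526
endloop
endfacet
facet normal 0.998 0.027 -0.061
outer loop
vertex 2.402 -1.129 -0.847
vertex 2.455 -0.693 0.211
vertex 2.476 -1.828 0.058
endloop
endfacet
facet normal 0.370 0.482 0.794
outer loop
vertex 2.455 -0.693 0.211
vertex 1.393 -0.397 0.526
vertex 1.852 -1.376 0.907
endloop
endfacet
facet normal -0.733 0.508 0.452
outer loop
vertex 1.393 -0.397 0.526
vertex 0.684 -0.652 -0.338
vertex 0.758 -1.351 0.567
endloop
endfacet
facet normal -0.786 0.068 -0.614
outer loop
vertex 0.684 -0.652 -0.338
vertex 1.308 -1.104 -1.187
vertex 0.705 -1.787 -0.491
endloop
endfacet
facet normal 0.284 -0.229 -0.931
outer loop
vertex 1.308 -1.104 -1.187
vertex 2.402 -1.129 -0.847
vertex 1.767 -2.083 -0.806
endloop
endfacet
facet normal 0.391 -0.662 0.640
outer loop
vertex 1.427 -2.235 0.278
vertex 2.476 -1.828 0.058
vertex 1.852 -1.376 0.907
endloop
endfacet
facet normal -0.271 -0.478 0.836
outer loop
vertex 1.427 -2.235 0.278
vertex 1.852 -1.376 0.907
vertex 0.758 -1.351 0.567
endloop
endfacet
facet normal -0.712 -0.636 0.298
outer loop
vertex 1.427 -2.235 0.278
vertex 0.758 -1.351 0.567
vertex 0.705 -1.787 -0.491
endloop
endfacet
facet normal -0.324 -0.918 -0.230
outer loop
vertex 1.427 -2.235 0.278
vertex 0.705 -1.787 -0.491
vertex 1.767 -2.083 -0.806
endloop
endfacet
facet normal 0.358 -0.933 -0.019
outer loop
vertex 1.427 -2.235 0.278
vertex 1.767 -2.083 -0.806
vertex 2.476 -1.828 0.058
endloop
endfacet
facet normal 0.786 -0.068 0.614
outer loop
vertex 1.852 -1.376 0.907
vertex 2.476 -1.828 0.058
vertex 2.455 -0.693 0.211
endloop
endfacet
facet normal -0.284 0.229 0.931
outer loop
vertex 0.758 -1.351 0.567
vertex 1.852 -1.376 0.907
vertex 1.393 -0.397 0.526
endloop
endfacet
facet normal -0.998 -0.027 0.061
outer loop
vertex 0.705 -1.787 -0.491
vertex 0.758 -1.351 0.567
vertex 0.684 -0.652 -0.338
endloop
endfacet
facet normal -0.370 -0.482 -0.794
outer loop
vertex 1.767 -2.083 -0.806
vertex 0.705 -1.787 -0.491
vertex 1.308 -1.104 -1.187
endloop
endfacet
facet normal 0.733 -0.508 -0.452
outer loop
vertex 2.476 -1.828 0.058
vertex 1.767 -2.083 -0.806
vertex 2.402 -1.129 -0.847
endloop
endfacet
facet normal -0.809 0.367 0.458
outer loop
vertex -4.713 2.268 4.29
vertex -3.524 3.757 5.197
vertex -5.069 3.572 2.617
endloop
endfacet
facet normal -0.564 -0.705 -0.430
outer loop
vertex -3.596 2.903 1.783
vertex -4.713 2.268 4.29
vertex -5.069 3.572 2.617
endloop
endfacet
facet normal -0.809 0.367 0.458
outer loop
vertex -5.069 3.572 2.617
vertex -3.524 3.757 5.197
vertex -3.88 5.06 3.524
endloop
endfacet
facet normal -0.165 0.606 -0.778
outer loop
vertex -3.88 5.06 3.524
vertex -3.596 2.903 1.783
vertex -5.069 3.572 2.617
endloop
endfacet
facet normal 0.165 -0.606 0.778
outer loop
vertex -4.713 2.268 4.29
vertex -2.051 3.088 4.363
vertex -3.524 3.757 5.197
endloop
endfacet
facet normal -0.563 -0.706 -0.430
outer loop
vertex -3.24 1.6 3.456
vertex -4.713 2.268 4.29
vertex -3.596 2.903 1.783
endloop
endfacet
facet normal 0.165 -0.606 0.778
outer loop
vertex -3.24 1.6 3.456
vertex -2.051 3.088 4.363
vertex -4.713 2.268 4.29
endloop
endfacet
facet normal 0.564 0.706 0.430
outer loop
vertex -3.524 3.757 5.197
vertex -2.051 3.088 4.363
vertex -3.88 5.06 3.524
endloop
endfacet
facet normal -0.166 0.606 -0.778
outer loop
vertex -2.407 4.392 2.69
vertex -3.596 2.903 1.783
vertex -3.88 5.06 3.524
endloop
endfacet
facet normal 0.563 0.705 0.430
outer loop
vertex -3.88 5.06 3.524
vertex -2.051 3.088 4.363
vertex -2.407 4.392 2.69
endloop
endfacet
facet normal 0.809 -0.367 -0.458
outer loop
vertex -2.407 4.392 2.69
vertex -3.24 1.6 3.456
vertex -3.596 2.903 1.783
endloop
endfacet
facet normal 0.809 -0.367 -0.458
outer loop
vertex -2.051 3.088 4.363
vertex -3.24 1.6 3.456
vertex -2.407 4.392 2.69
endloop
endfacet

endsolid


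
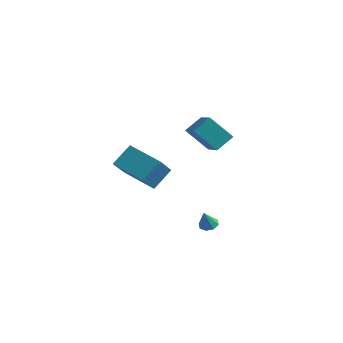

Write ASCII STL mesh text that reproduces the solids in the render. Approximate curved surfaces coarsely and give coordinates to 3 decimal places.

solid 
facet normal 0.095 0.328 -0.940
outer loop
vertex 4.39 -0.143 -3.938
vertex 3.853 -0.229 -4.022
vertex 4.156 0.194 -3.844
endloop
endfacet
facet normal 0.712 0.320 0.626
outer loop
vertex 4.39 -0.143 -3.938
vertex 4.156 0.194 -3.844
vertex 3.747 -0.591 -2.978
endloop
endfacet
facet normal 0.097 0.326 -0.940
outer loop
vertex 4.156 0.194 -3.844
vertex 3.853 -0.229 -4.022
vertex 3.745 0.284 -3.855
endloop
endfacet
facet normal 0.135 0.702 0.700
outer loop
vertex 4.156 0.194 -3.844
vertex 3.745 0.284 -3.855
vertex 3.747 -0.591 -2.978
endloop
endfacet
facet normal 0.097 0.326 -0.940
outer loop
vertex 3.745 0.284 -3.855
vertex 3.853 -0.229 -4.022
vertex 3.397 0.073 -3.964
endloop
endfacet
facet normal -0.545 0.593 0.593
outer loop
vertex 3.745 0.284 -3.855
vertex 3.397 0.073 -3.964
vertex 3.747 -0.591 -2.978
endloop
endfacet
facet normal 0.095 0.325 -0.941
outer loop
vertex 3.397 0.073 -3.964
vertex 3.853 -0.229 -4.022
vertex 3.316 -0.315 -4.106
endloop
endfacet
facet normal -0.928 0.059 0.369
outer loop
vertex 3.397 0.073 -3.964
vertex 3.316 -0.315 -4.106
vertex 3.747 -0.591 -2.978
endloop
endfacet
facet normal 0.095 0.328 -0.940
outer loop
vertex 3.316 -0.315 -4.106
vertex 3.853 -0.229 -4.022
vertex 3.55 -0.652 -4.2
endloop
endfacet
facet normal -0.790 -0.592 0.157
outer loop
vertex 3.316 -0.315 -4.106
vertex 3.55 -0.652 -4.2
vertex 3.747 -0.591 -2.978
endloop
endfacet
facet normal 0.097 0.326 -0.940
outer loop
vertex 3.55 -0.652 -4.2
vertex 3.853 -0.229 -4.022
vertex 3.961 -0.742 -4.189
endloop
endfacet
facet normal -0.215 -0.973 0.083
outer loop
vertex 3.55 -0.652 -4.2
vertex 3.961 -0.742 -4.189
vertex 3.747 -0.591 -2.978
endloop
endfacet
facet normal 0.097 0.326 -0.940
outer loop
vertex 3.961 -0.742 -4.189
vertex 3.853 -0.229 -4.022
vertex 4.309 -0.531 -4.08
endloop
endfacet
facet normal 0.465 -0.865 0.190
outer loop
vertex 3.961 -0.742 -4.189
vertex 4.309 -0.531 -4.08
vertex 3.747 -0.591 -2.978
endloop
endfacet
facet normal 0.095 0.325 -0.941
outer loop
vertex 4.309 -0.531 -4.08
vertex 3.853 -0.229 -4.022
vertex 4.39 -0.143 -3.938
endloop
endfacet
facet normal 0.848 -0.329 0.415
outer loop
vertex 4.309 -0.531 -4.08
vertex 4.39 -0.143 -3.938
vertex 3.747 -0.591 -2.978
endloop
endfacet
facet normal -0.961 0.210 0.178
outer loop
vertex -0.658 -0.585 0.873
vertex -0.644 0.537 -0.378
vertex -1.073 -1.663 -0.099
endloop
endfacet
facet normal -0.009 -0.668 0.744
outer loop
vertex 1.004 -2.117 -0.482
vertex -0.658 -0.585 0.873
vertex -1.073 -1.663 -0.099
endloop
endfacet
facet normal -0.962 0.210 0.177
outer loop
vertex -1.073 -1.663 -0.099
vertex -0.644 0.537 -0.378
vertex -1.058 -0.542 -1.35
endloop
endfacet
facet normal -0.275 -0.714 -0.643
outer loop
vertex -1.058 -0.542 -1.35
vertex 1.004 -2.117 -0.482
vertex -1.073 -1.663 -0.099
endloop
endfacet
facet normal 0.275 0.714 0.644
outer loop
vertex -0.658 -0.585 0.873
vertex 1.433 0.083 -0.761
vertex -0.644 0.537 -0.378
endloop
endfacet
facet normal -0.008 -0.668 0.745
outer loop
vertex 1.418 -1.038 0.49
vertex -0.658 -0.585 0.873
vertex 1.004 -2.117 -0.482
endloop
endfacet
facet normal 0.275 0.714 0.644
outer loop
vertex 1.418 -1.038 0.49
vertex 1.433 0.083 -0.761
vertex -0.658 -0.585 0.873
endloop
endfacet
facet normal 0.009 0.667 -0.745
outer loop
vertex -0.644 0.537 -0.378
vertex 1.433 0.083 -0.761
vertex -1.058 -0.542 -1.35
endloop
endfacet
facet normal -0.275 -0.714 -0.644
outer loop
vertex 1.018 -0.995 -1.733
vertex 1.004 -2.117 -0.482
vertex -1.058 -0.542 -1.35
endloop
endfacet
facet normal 0.008 0.668 -0.744
outer loop
vertex -1.058 -0.542 -1.35
vertex 1.433 0.083 -0.761
vertex 1.018 -0.995 -1.733
endloop
endfacet
facet normal 0.962 -0.209 -0.177
outer loop
vertex 1.018 -0.995 -1.733
vertex 1.418 -1.038 0.49
vertex 1.004 -2.117 -0.482
endloop
endfacet
facet normal 0.961 -0.210 -0.177
outer loop
vertex 1.433 0.083 -0.761
vertex 1.418 -1.038 0.49
vertex 1.018 -0.995 -1.733
endloop
endfacet
facet normal -0.591 0.647 -0.482
outer loop
vertex 3.009 0.441 3.503
vertex 4.228 0.678 2.328
vertex 2.559 -0.451 2.857
endloop
endfacet
facet normal -0.713 -0.138 0.687
outer loop
vertex 3.752 -1.758 3.832
vertex 3.009 0.441 3.503
vertex 2.559 -0.451 2.857
endloop
endfacet
facet normal -0.590 0.646 -0.483
outer loop
vertex 2.559 -0.451 2.857
vertex 4.228 0.678 2.328
vertex 3.779 -0.215 1.682
endloop
endfacet
facet normal -0.378 -0.750 -0.543
outer loop
vertex 3.779 -0.215 1.682
vertex 3.752 -1.758 3.832
vertex 2.559 -0.451 2.857
endloop
endfacet
facet normal 0.378 0.750 0.543
outer loop
vertex 3.009 0.441 3.503
vertex 5.421 -0.629 3.303
vertex 4.228 0.678 2.328
endloop
endfacet
facet normal -0.713 -0.138 0.687
outer loop
vertex 4.201 -0.865 4.478
vertex 3.009 0.441 3.503
vertex 3.752 -1.758 3.832
endloop
endfacet
facet normal 0.378 0.750 0.543
outer loop
vertex 4.201 -0.865 4.478
vertex 5.421 -0.629 3.303
vertex 3.009 0.441 3.503
endloop
endfacet
facet normal 0.713 0.138 -0.687
outer loop
vertex 4.228 0.678 2.328
vertex 5.421 -0.629 3.303
vertex 3.779 -0.215 1.682
endloop
endfacet
facet normal -0.378 -0.750 -0.543
outer loop
vertex 4.971 -1.521 2.657
vertex 3.752 -1.758 3.832
vertex 3.779 -0.215 1.682
endloop
endfacet
facet normal 0.713 0.138 -0.687
outer loop
vertex 3.779 -0.215 1.682
vertex 5.421 -0.629 3.303
vertex 4.971 -1.521 2.657
endloop
endfacet
facet normal 0.591 -0.646 0.483
outer loop
vertex 4.971 -1.521 2.657
vertex 4.201 -0.865 4.478
vertex 3.752 -1.758 3.832
endloop
endfacet
facet normal 0.590 -0.647 0.483
outer loop
vertex 5.421 -0.629 3.303
vertex 4.201 -0.865 4.478
vertex 4.971 -1.521 2.657
endloop
endfacet

endsolid


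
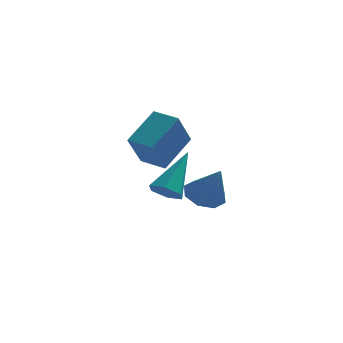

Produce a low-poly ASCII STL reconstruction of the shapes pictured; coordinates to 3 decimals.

solid 
facet normal -0.515 -0.645 -0.565
outer loop
vertex -1.645 0.537 1.404
vertex -2.535 1.158 1.506
vertex -1.205 1.392 0.026
endloop
endfacet
facet normal 0.817 -0.570 -0.093
outer loop
vertex -0.305 2.522 1.014
vertex -1.645 0.537 1.404
vertex -1.205 1.392 0.026
endloop
endfacet
facet normal -0.515 -0.646 -0.564
outer loop
vertex -1.205 1.392 0.026
vertex -2.535 1.158 1.506
vertex -2.096 2.013 0.128
endloop
endfacet
facet normal 0.261 0.509 -0.820
outer loop
vertex -2.096 2.013 0.128
vertex -0.305 2.522 1.014
vertex -1.205 1.392 0.026
endloop
endfacet
facet normal -0.261 -0.509 0.820
outer loop
vertex -1.645 0.537 1.404
vertex -1.635 2.288 2.494
vertex -2.535 1.158 1.506
endloop
endfacet
facet normal 0.817 -0.570 -0.093
outer loop
vertex -0.744 1.667 2.392
vertex -1.645 0.537 1.404
vertex -0.305 2.522 1.014
endloop
endfacet
facet normal -0.261 -0.509 0.820
outer loop
vertex -0.744 1.667 2.392
vertex -1.635 2.288 2.494
vertex -1.645 0.537 1.404
endloop
endfacet
facet normal -0.817 0.569 0.093
outer loop
vertex -2.535 1.158 1.506
vertex -1.635 2.288 2.494
vertex -2.096 2.013 0.128
endloop
endfacet
facet normal 0.261 0.509 -0.820
outer loop
vertex -1.195 3.143 1.116
vertex -0.305 2.522 1.014
vertex -2.096 2.013 0.128
endloop
endfacet
facet normal -0.816 0.570 0.093
outer loop
vertex -2.096 2.013 0.128
vertex -1.635 2.288 2.494
vertex -1.195 3.143 1.116
endloop
endfacet
facet normal 0.515 0.645 0.564
outer loop
vertex -1.195 3.143 1.116
vertex -0.744 1.667 2.392
vertex -0.305 2.522 1.014
endloop
endfacet
facet normal 0.514 0.645 0.565
outer loop
vertex -1.635 2.288 2.494
vertex -0.744 1.667 2.392
vertex -1.195 3.143 1.116
endloop
endfacet
facet normal -0.341 0.362 -0.868
outer loop
vertex 0.896 0.991 -0.972
vertex 0.202 0.565 -0.877
vertex 0.456 1.315 -0.664
endloop
endfacet
facet normal 0.711 0.551 0.436
outer loop
vertex 0.896 0.991 -0.972
vertex 0.456 1.315 -0.664
vertex 0.758 -0.025 0.537
endloop
endfacet
facet normal -0.340 0.362 -0.868
outer loop
vertex 0.456 1.315 -0.664
vertex 0.202 0.565 -0.877
vertex -0.134 1.199 -0.481
endloop
endfacet
facet normal 0.094 0.676 0.731
outer loop
vertex 0.456 1.315 -0.664
vertex -0.134 1.199 -0.481
vertex 0.758 -0.025 0.537
endloop
endfacet
facet normal -0.341 0.362 -0.868
outer loop
vertex -0.134 1.199 -0.481
vertex 0.202 0.565 -0.877
vertex -0.526 0.712 -0.53
endloop
endfacet
facet normal -0.493 0.315 0.811
outer loop
vertex -0.134 1.199 -0.481
vertex -0.526 0.712 -0.53
vertex 0.758 -0.025 0.537
endloop
endfacet
facet normal -0.341 0.361 -0.868
outer loop
vertex -0.526 0.712 -0.53
vertex 0.202 0.565 -0.877
vertex -0.492 0.138 -0.782
endloop
endfacet
facet normal -0.707 -0.319 0.631
outer loop
vertex -0.526 0.712 -0.53
vertex -0.492 0.138 -0.782
vertex 0.758 -0.025 0.537
endloop
endfacet
facet normal -0.341 0.361 -0.868
outer loop
vertex -0.492 0.138 -0.782
vertex 0.202 0.565 -0.877
vertex -0.051 -0.186 -1.09
endloop
endfacet
facet normal -0.423 -0.857 0.295
outer loop
vertex -0.492 0.138 -0.782
vertex -0.051 -0.186 -1.09
vertex 0.758 -0.025 0.537
endloop
endfacet
facet normal -0.341 0.361 -0.868
outer loop
vertex -0.051 -0.186 -1.09
vertex 0.202 0.565 -0.877
vertex 0.538 -0.07 -1.273
endloop
endfacet
facet normal 0.193 -0.981 0.001
outer loop
vertex -0.051 -0.186 -1.09
vertex 0.538 -0.07 -1.273
vertex 0.758 -0.025 0.537
endloop
endfacet
facet normal -0.342 0.361 -0.868
outer loop
vertex 0.538 -0.07 -1.273
vertex 0.202 0.565 -0.877
vertex 0.93 0.417 -1.225
endloop
endfacet
facet normal 0.780 -0.620 -0.079
outer loop
vertex 0.538 -0.07 -1.273
vertex 0.93 0.417 -1.225
vertex 0.758 -0.025 0.537
endloop
endfacet
facet normal -0.341 0.362 -0.867
outer loop
vertex 0.93 0.417 -1.225
vertex 0.202 0.565 -0.877
vertex 0.896 0.991 -0.972
endloop
endfacet
facet normal 0.995 0.015 0.101
outer loop
vertex 0.93 0.417 -1.225
vertex 0.896 0.991 -0.972
vertex 0.758 -0.025 0.537
endloop
endfacet
facet normal -0.369 -0.629 -0.684
outer loop
vertex -0.562 -2.183 0.129
vertex -1.109 -2.24 0.476
vertex -1.058 -1.777 0.023
endloop
endfacet
facet normal 0.610 0.615 -0.499
outer loop
vertex -0.562 -2.183 0.129
vertex -1.058 -1.777 0.023
vertex -0.371 -0.98 1.844
endloop
endfacet
facet normal -0.370 -0.629 -0.684
outer loop
vertex -1.058 -1.777 0.023
vertex -1.109 -2.24 0.476
vertex -1.605 -1.833 0.37
endloop
endfacet
facet normal -0.280 0.914 -0.294
outer loop
vertex -1.058 -1.777 0.023
vertex -1.605 -1.833 0.37
vertex -0.371 -0.98 1.844
endloop
endfacet
facet normal -0.370 -0.629 -0.684
outer loop
vertex -1.605 -1.833 0.37
vertex -1.109 -2.24 0.476
vertex -1.656 -2.296 0.823
endloop
endfacet
facet normal -0.792 0.470 0.391
outer loop
vertex -1.605 -1.833 0.37
vertex -1.656 -2.296 0.823
vertex -0.371 -0.98 1.844
endloop
endfacet
facet normal -0.369 -0.630 -0.683
outer loop
vertex -1.656 -2.296 0.823
vertex -1.109 -2.24 0.476
vertex -1.16 -2.702 0.93
endloop
endfacet
facet normal -0.411 -0.273 0.870
outer loop
vertex -1.656 -2.296 0.823
vertex -1.16 -2.702 0.93
vertex -0.371 -0.98 1.844
endloop
endfacet
facet normal -0.369 -0.630 -0.683
outer loop
vertex -1.16 -2.702 0.93
vertex -1.109 -2.24 0.476
vertex -0.613 -2.646 0.583
endloop
endfacet
facet normal 0.480 -0.573 0.664
outer loop
vertex -1.16 -2.702 0.93
vertex -0.613 -2.646 0.583
vertex -0.371 -0.98 1.844
endloop
endfacet
facet normal -0.368 -0.630 -0.684
outer loop
vertex -0.613 -2.646 0.583
vertex -1.109 -2.24 0.476
vertex -0.562 -2.183 0.129
endloop
endfacet
facet normal 0.991 -0.129 -0.020
outer loop
vertex -0.613 -2.646 0.583
vertex -0.562 -2.183 0.129
vertex -0.371 -0.98 1.844
endloop
endfacet

endsolid


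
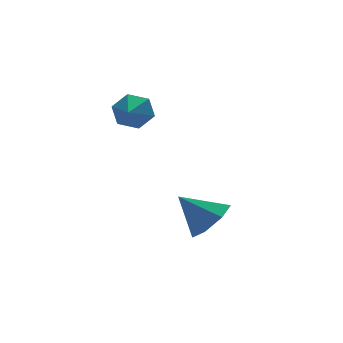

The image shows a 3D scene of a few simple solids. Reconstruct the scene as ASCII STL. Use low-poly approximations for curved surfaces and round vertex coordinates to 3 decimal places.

solid 
facet normal 0.590 -0.448 -0.671
outer loop
vertex 1.51 -3.03 -1.074
vertex 0.907 -2.801 -1.757
vertex 1.643 -2.312 -1.436
endloop
endfacet
facet normal 0.393 0.355 0.848
outer loop
vertex 1.51 -3.03 -1.074
vertex 1.643 -2.312 -1.436
vertex 0.033 -2.139 -0.763
endloop
endfacet
facet normal 0.590 -0.447 -0.672
outer loop
vertex 1.643 -2.312 -1.436
vertex 0.907 -2.801 -1.757
vertex 1.221 -1.961 -2.04
endloop
endfacet
facet normal 0.245 0.903 0.354
outer loop
vertex 1.643 -2.312 -1.436
vertex 1.221 -1.961 -2.04
vertex 0.033 -2.139 -0.763
endloop
endfacet
facet normal 0.591 -0.447 -0.671
outer loop
vertex 1.221 -1.961 -2.04
vertex 0.907 -2.801 -1.757
vertex 0.563 -2.244 -2.431
endloop
endfacet
facet normal -0.310 0.938 -0.157
outer loop
vertex 1.221 -1.961 -2.04
vertex 0.563 -2.244 -2.431
vertex 0.033 -2.139 -0.763
endloop
endfacet
facet normal 0.591 -0.448 -0.671
outer loop
vertex 0.563 -2.244 -2.431
vertex 0.907 -2.801 -1.757
vertex 0.164 -2.946 -2.314
endloop
endfacet
facet normal -0.850 0.434 -0.298
outer loop
vertex 0.563 -2.244 -2.431
vertex 0.164 -2.946 -2.314
vertex 0.033 -2.139 -0.763
endloop
endfacet
facet normal 0.591 -0.447 -0.672
outer loop
vertex 0.164 -2.946 -2.314
vertex 0.907 -2.801 -1.757
vertex 0.325 -3.539 -1.778
endloop
endfacet
facet normal -0.972 -0.230 0.038
outer loop
vertex 0.164 -2.946 -2.314
vertex 0.325 -3.539 -1.778
vertex 0.033 -2.139 -0.763
endloop
endfacet
facet normal 0.591 -0.447 -0.671
outer loop
vertex 0.325 -3.539 -1.778
vertex 0.907 -2.801 -1.757
vertex 0.924 -3.576 -1.226
endloop
endfacet
facet normal -0.583 -0.553 0.595
outer loop
vertex 0.325 -3.539 -1.778
vertex 0.924 -3.576 -1.226
vertex 0.033 -2.139 -0.763
endloop
endfacet
facet normal 0.591 -0.447 -0.672
outer loop
vertex 0.924 -3.576 -1.226
vertex 0.907 -2.801 -1.757
vertex 1.51 -3.03 -1.074
endloop
endfacet
facet normal 0.025 -0.293 0.956
outer loop
vertex 0.924 -3.576 -1.226
vertex 1.51 -3.03 -1.074
vertex 0.033 -2.139 -0.763
endloop
endfacet
facet normal 0.510 0.777 -0.368
outer loop
vertex -0.106 -0.142 2.949
vertex -0.638 -0.039 2.43
vertex -0.688 0.308 3.093
endloop
endfacet
facet normal 0.042 -0.255 0.966
outer loop
vertex -0.106 -0.142 2.949
vertex -0.688 0.308 3.093
vertex -1.162 -0.841 2.81
endloop
endfacet
facet normal 0.508 0.778 -0.369
outer loop
vertex -0.688 0.308 3.093
vertex -0.638 -0.039 2.43
vertex -1.22 0.41 2.575
endloop
endfacet
facet normal -0.684 0.104 0.722
outer loop
vertex -0.688 0.308 3.093
vertex -1.22 0.41 2.575
vertex -1.162 -0.841 2.81
endloop
endfacet
facet normal 0.509 0.778 -0.368
outer loop
vertex -1.22 0.41 2.575
vertex -0.638 -0.039 2.43
vertex -1.169 0.063 1.912
endloop
endfacet
facet normal -0.997 -0.055 -0.048
outer loop
vertex -1.22 0.41 2.575
vertex -1.169 0.063 1.912
vertex -1.162 -0.841 2.81
endloop
endfacet
facet normal 0.509 0.778 -0.369
outer loop
vertex -1.169 0.063 1.912
vertex -0.638 -0.039 2.43
vertex -0.587 -0.386 1.768
endloop
endfacet
facet normal -0.585 -0.574 -0.573
outer loop
vertex -1.169 0.063 1.912
vertex -0.587 -0.386 1.768
vertex -1.162 -0.841 2.81
endloop
endfacet
facet normal 0.509 0.778 -0.368
outer loop
vertex -0.587 -0.386 1.768
vertex -0.638 -0.039 2.43
vertex -0.055 -0.489 2.286
endloop
endfacet
facet normal 0.141 -0.933 -0.330
outer loop
vertex -0.587 -0.386 1.768
vertex -0.055 -0.489 2.286
vertex -1.162 -0.841 2.81
endloop
endfacet
facet normal 0.510 0.778 -0.368
outer loop
vertex -0.055 -0.489 2.286
vertex -0.638 -0.039 2.43
vertex -0.106 -0.142 2.949
endloop
endfacet
facet normal 0.455 -0.774 0.440
outer loop
vertex -0.055 -0.489 2.286
vertex -0.106 -0.142 2.949
vertex -1.162 -0.841 2.81
endloop
endfacet

endsolid


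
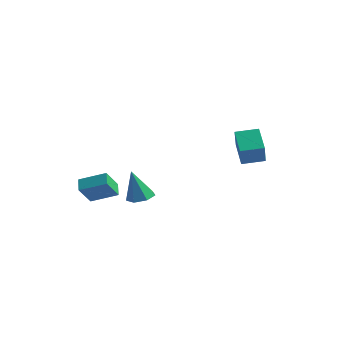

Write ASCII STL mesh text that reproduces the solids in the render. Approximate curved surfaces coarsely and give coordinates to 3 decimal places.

solid 
facet normal 0.168 0.195 -0.966
outer loop
vertex 0.788 -3.241 -1.158
vertex 0.05 -3.612 -1.361
vertex 0.199 -2.797 -1.171
endloop
endfacet
facet normal 0.482 0.656 0.581
outer loop
vertex 0.788 -3.241 -1.158
vertex 0.199 -2.797 -1.171
vertex -0.29 -4.008 0.601
endloop
endfacet
facet normal 0.166 0.195 -0.967
outer loop
vertex 0.199 -2.797 -1.171
vertex 0.05 -3.612 -1.361
vertex -0.502 -2.967 -1.326
endloop
endfacet
facet normal -0.305 0.823 0.478
outer loop
vertex 0.199 -2.797 -1.171
vertex -0.502 -2.967 -1.326
vertex -0.29 -4.008 0.601
endloop
endfacet
facet normal 0.167 0.196 -0.966
outer loop
vertex -0.502 -2.967 -1.326
vertex 0.05 -3.612 -1.361
vertex -0.787 -3.622 -1.508
endloop
endfacet
facet normal -0.908 0.319 0.272
outer loop
vertex -0.502 -2.967 -1.326
vertex -0.787 -3.622 -1.508
vertex -0.29 -4.008 0.601
endloop
endfacet
facet normal 0.167 0.195 -0.966
outer loop
vertex -0.787 -3.622 -1.508
vertex 0.05 -3.612 -1.361
vertex -0.441 -4.27 -1.579
endloop
endfacet
facet normal -0.871 -0.478 0.118
outer loop
vertex -0.787 -3.622 -1.508
vertex -0.441 -4.27 -1.579
vertex -0.29 -4.008 0.601
endloop
endfacet
facet normal 0.167 0.195 -0.966
outer loop
vertex -0.441 -4.27 -1.579
vertex 0.05 -3.612 -1.361
vertex 0.274 -4.423 -1.486
endloop
endfacet
facet normal -0.224 -0.966 0.132
outer loop
vertex -0.441 -4.27 -1.579
vertex 0.274 -4.423 -1.486
vertex -0.29 -4.008 0.601
endloop
endfacet
facet normal 0.168 0.195 -0.966
outer loop
vertex 0.274 -4.423 -1.486
vertex 0.05 -3.612 -1.361
vertex 0.821 -3.965 -1.298
endloop
endfacet
facet normal 0.548 -0.779 0.303
outer loop
vertex 0.274 -4.423 -1.486
vertex 0.821 -3.965 -1.298
vertex -0.29 -4.008 0.601
endloop
endfacet
facet normal 0.168 0.195 -0.966
outer loop
vertex 0.821 -3.965 -1.298
vertex 0.05 -3.612 -1.361
vertex 0.788 -3.241 -1.158
endloop
endfacet
facet normal 0.862 -0.058 0.503
outer loop
vertex 0.821 -3.965 -1.298
vertex 0.788 -3.241 -1.158
vertex -0.29 -4.008 0.601
endloop
endfacet
facet normal -0.310 0.463 -0.830
outer loop
vertex 2.471 1.65 1.662
vertex 3.41 2.628 1.857
vertex 3.591 0.757 0.746
endloop
endfacet
facet normal -0.686 -0.714 -0.142
outer loop
vertex 4.09 0.012 2.083
vertex 2.471 1.65 1.662
vertex 3.591 0.757 0.746
endloop
endfacet
facet normal -0.310 0.463 -0.830
outer loop
vertex 3.591 0.757 0.746
vertex 3.41 2.628 1.857
vertex 4.53 1.735 0.941
endloop
endfacet
facet normal 0.659 -0.525 -0.539
outer loop
vertex 4.53 1.735 0.941
vertex 4.09 0.012 2.083
vertex 3.591 0.757 0.746
endloop
endfacet
facet normal -0.659 0.525 0.539
outer loop
vertex 2.471 1.65 1.662
vertex 3.909 1.883 3.194
vertex 3.41 2.628 1.857
endloop
endfacet
facet normal -0.686 -0.714 -0.142
outer loop
vertex 2.97 0.905 2.999
vertex 2.471 1.65 1.662
vertex 4.09 0.012 2.083
endloop
endfacet
facet normal -0.659 0.525 0.539
outer loop
vertex 2.97 0.905 2.999
vertex 3.909 1.883 3.194
vertex 2.471 1.65 1.662
endloop
endfacet
facet normal 0.686 0.714 0.142
outer loop
vertex 3.41 2.628 1.857
vertex 3.909 1.883 3.194
vertex 4.53 1.735 0.941
endloop
endfacet
facet normal 0.659 -0.525 -0.539
outer loop
vertex 5.029 0.99 2.278
vertex 4.09 0.012 2.083
vertex 4.53 1.735 0.941
endloop
endfacet
facet normal 0.686 0.714 0.142
outer loop
vertex 4.53 1.735 0.941
vertex 3.909 1.883 3.194
vertex 5.029 0.99 2.278
endloop
endfacet
facet normal 0.310 -0.463 0.830
outer loop
vertex 5.029 0.99 2.278
vertex 2.97 0.905 2.999
vertex 4.09 0.012 2.083
endloop
endfacet
facet normal 0.310 -0.463 0.830
outer loop
vertex 3.909 1.883 3.194
vertex 2.97 0.905 2.999
vertex 5.029 0.99 2.278
endloop
endfacet
facet normal -0.799 -0.482 -0.360
outer loop
vertex -3.7 -4.643 -1.578
vertex -4.265 -4.075 -1.086
vertex -3.755 -3.64 -2.798
endloop
endfacet
facet normal 0.602 -0.603 -0.523
outer loop
vertex -2.375 -2.805 -2.174
vertex -3.7 -4.643 -1.578
vertex -3.755 -3.64 -2.798
endloop
endfacet
facet normal -0.798 -0.483 -0.360
outer loop
vertex -3.755 -3.64 -2.798
vertex -4.265 -4.075 -1.086
vertex -4.321 -3.073 -2.306
endloop
endfacet
facet normal -0.035 0.635 -0.772
outer loop
vertex -4.321 -3.073 -2.306
vertex -2.375 -2.805 -2.174
vertex -3.755 -3.64 -2.798
endloop
endfacet
facet normal 0.035 -0.634 0.772
outer loop
vertex -3.7 -4.643 -1.578
vertex -2.885 -3.24 -0.462
vertex -4.265 -4.075 -1.086
endloop
endfacet
facet normal 0.602 -0.603 -0.523
outer loop
vertex -2.319 -3.807 -0.954
vertex -3.7 -4.643 -1.578
vertex -2.375 -2.805 -2.174
endloop
endfacet
facet normal 0.035 -0.635 0.772
outer loop
vertex -2.319 -3.807 -0.954
vertex -2.885 -3.24 -0.462
vertex -3.7 -4.643 -1.578
endloop
endfacet
facet normal -0.602 0.603 0.523
outer loop
vertex -4.265 -4.075 -1.086
vertex -2.885 -3.24 -0.462
vertex -4.321 -3.073 -2.306
endloop
endfacet
facet normal -0.035 0.634 -0.772
outer loop
vertex -2.94 -2.237 -1.682
vertex -2.375 -2.805 -2.174
vertex -4.321 -3.073 -2.306
endloop
endfacet
facet normal -0.602 0.603 0.523
outer loop
vertex -4.321 -3.073 -2.306
vertex -2.885 -3.24 -0.462
vertex -2.94 -2.237 -1.682
endloop
endfacet
facet normal 0.799 0.483 0.360
outer loop
vertex -2.94 -2.237 -1.682
vertex -2.319 -3.807 -0.954
vertex -2.375 -2.805 -2.174
endloop
endfacet
facet normal 0.798 0.483 0.361
outer loop
vertex -2.885 -3.24 -0.462
vertex -2.319 -3.807 -0.954
vertex -2.94 -2.237 -1.682
endloop
endfacet

endsolid


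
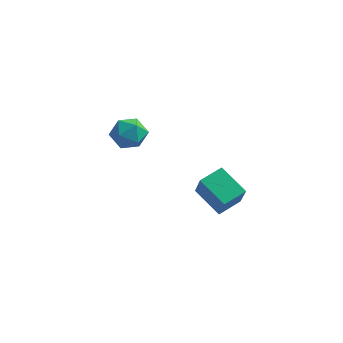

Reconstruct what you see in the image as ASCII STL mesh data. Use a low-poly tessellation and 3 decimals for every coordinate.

solid 
facet normal -0.807 0.358 0.470
outer loop
vertex 2.489 -3.121 -2.843
vertex 3.255 -1.87 -2.482
vertex 1.916 -2.306 -4.449
endloop
endfacet
facet normal -0.507 -0.828 -0.239
outer loop
vertex 3.545 -3.03 -5.398
vertex 2.489 -3.121 -2.843
vertex 1.916 -2.306 -4.449
endloop
endfacet
facet normal -0.807 0.358 0.470
outer loop
vertex 1.916 -2.306 -4.449
vertex 3.255 -1.87 -2.482
vertex 2.681 -1.056 -4.088
endloop
endfacet
facet normal -0.303 0.431 -0.850
outer loop
vertex 2.681 -1.056 -4.088
vertex 3.545 -3.03 -5.398
vertex 1.916 -2.306 -4.449
endloop
endfacet
facet normal 0.303 -0.431 0.850
outer loop
vertex 2.489 -3.121 -2.843
vertex 4.884 -2.594 -3.431
vertex 3.255 -1.87 -2.482
endloop
endfacet
facet normal -0.507 -0.828 -0.239
outer loop
vertex 4.119 -3.844 -3.792
vertex 2.489 -3.121 -2.843
vertex 3.545 -3.03 -5.398
endloop
endfacet
facet normal 0.303 -0.431 0.850
outer loop
vertex 4.119 -3.844 -3.792
vertex 4.884 -2.594 -3.431
vertex 2.489 -3.121 -2.843
endloop
endfacet
facet normal 0.507 0.828 0.239
outer loop
vertex 3.255 -1.87 -2.482
vertex 4.884 -2.594 -3.431
vertex 2.681 -1.056 -4.088
endloop
endfacet
facet normal -0.304 0.431 -0.850
outer loop
vertex 4.311 -1.779 -5.037
vertex 3.545 -3.03 -5.398
vertex 2.681 -1.056 -4.088
endloop
endfacet
facet normal 0.507 0.828 0.239
outer loop
vertex 2.681 -1.056 -4.088
vertex 4.884 -2.594 -3.431
vertex 4.311 -1.779 -5.037
endloop
endfacet
facet normal 0.807 -0.358 -0.470
outer loop
vertex 4.311 -1.779 -5.037
vertex 4.119 -3.844 -3.792
vertex 3.545 -3.03 -5.398
endloop
endfacet
facet normal 0.807 -0.358 -0.470
outer loop
vertex 4.884 -2.594 -3.431
vertex 4.119 -3.844 -3.792
vertex 4.311 -1.779 -5.037
endloop
endfacet
facet normal -0.497 0.599 0.627
outer loop
vertex -4.057 1.572 -3.232
vertex -3.824 0.835 -2.343
vertex -3.079 1.713 -2.591
endloop
endfacet
facet normal -0.204 0.974 0.096
outer loop
vertex -4.057 1.572 -3.232
vertex -3.079 1.713 -2.591
vertex -3.039 1.837 -3.761
endloop
endfacet
facet normal -0.458 0.720 -0.521
outer loop
vertex -4.057 1.572 -3.232
vertex -3.039 1.837 -3.761
vertex -3.758 1.035 -4.237
endloop
endfacet
facet normal -0.910 0.188 -0.371
outer loop
vertex -4.057 1.572 -3.232
vertex -3.758 1.035 -4.237
vertex -4.243 0.416 -3.361
endloop
endfacet
facet normal -0.934 0.113 0.338
outer loop
vertex -4.057 1.572 -3.232
vertex -4.243 0.416 -3.361
vertex -3.824 0.835 -2.343
endloop
endfacet
facet normal 0.500 0.859 0.108
outer loop
vertex -3.039 1.837 -3.761
vertex -3.079 1.713 -2.591
vertex -2.177 1.264 -3.199
endloop
endfacet
facet normal 0.025 0.252 0.967
outer loop
vertex -3.079 1.713 -2.591
vertex -3.824 0.835 -2.343
vertex -2.662 0.645 -2.323
endloop
endfacet
facet normal -0.681 -0.534 0.500
outer loop
vertex -3.824 0.835 -2.343
vertex -4.243 0.416 -3.361
vertex -3.381 -0.157 -2.799
endloop
endfacet
facet normal -0.641 -0.413 -0.647
outer loop
vertex -4.243 0.416 -3.361
vertex -3.758 1.035 -4.237
vertex -3.341 -0.033 -3.969
endloop
endfacet
facet normal 0.089 0.448 -0.889
outer loop
vertex -3.758 1.035 -4.237
vertex -3.039 1.837 -3.761
vertex -2.596 0.845 -4.217
endloop
endfacet
facet normal 0.910 -0.188 0.371
outer loop
vertex -2.363 0.108 -3.328
vertex -2.177 1.264 -3.199
vertex -2.662 0.645 -2.323
endloop
endfacet
facet normal 0.458 -0.720 0.521
outer loop
vertex -2.363 0.108 -3.328
vertex -2.662 0.645 -2.323
vertex -3.381 -0.157 -2.799
endloop
endfacet
facet normal 0.204 -0.974 -0.096
outer loop
vertex -2.363 0.108 -3.328
vertex -3.381 -0.157 -2.799
vertex -3.341 -0.033 -3.969
endloop
endfacet
facet normal 0.497 -0.599 -0.627
outer loop
vertex -2.363 0.108 -3.328
vertex -3.341 -0.033 -3.969
vertex -2.596 0.845 -4.217
endloop
endfacet
facet normal 0.934 -0.113 -0.338
outer loop
vertex -2.363 0.108 -3.328
vertex -2.596 0.845 -4.217
vertex -2.177 1.264 -3.199
endloop
endfacet
facet normal 0.641 0.413 0.647
outer loop
vertex -2.662 0.645 -2.323
vertex -2.177 1.264 -3.199
vertex -3.079 1.713 -2.591
endloop
endfacet
facet normal -0.089 -0.448 0.889
outer loop
vertex -3.381 -0.157 -2.799
vertex -2.662 0.645 -2.323
vertex -3.824 0.835 -2.343
endloop
endfacet
facet normal -0.500 -0.859 -0.108
outer loop
vertex -3.341 -0.033 -3.969
vertex -3.381 -0.157 -2.799
vertex -4.243 0.416 -3.361
endloop
endfacet
facet normal -0.025 -0.252 -0.967
outer loop
vertex -2.596 0.845 -4.217
vertex -3.341 -0.033 -3.969
vertex -3.758 1.035 -4.237
endloop
endfacet
facet normal 0.681 0.534 -0.500
outer loop
vertex -2.177 1.264 -3.199
vertex -2.596 0.845 -4.217
vertex -3.039 1.837 -3.761
endloop
endfacet

endsolid


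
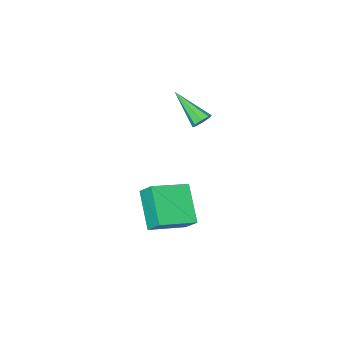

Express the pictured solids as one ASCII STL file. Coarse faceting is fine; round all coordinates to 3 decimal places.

solid 
facet normal -0.947 0.194 -0.256
outer loop
vertex 0.416 1.251 -2.054
vertex 0.36 2.034 -1.254
vertex 1.104 2.746 -3.468
endloop
endfacet
facet normal 0.050 -0.698 -0.714
outer loop
vertex 2.96 2.366 -2.966
vertex 0.416 1.251 -2.054
vertex 1.104 2.746 -3.468
endloop
endfacet
facet normal -0.947 0.194 -0.256
outer loop
vertex 1.104 2.746 -3.468
vertex 0.36 2.034 -1.254
vertex 1.048 3.529 -2.668
endloop
endfacet
facet normal 0.317 0.689 -0.652
outer loop
vertex 1.048 3.529 -2.668
vertex 2.96 2.366 -2.966
vertex 1.104 2.746 -3.468
endloop
endfacet
facet normal -0.317 -0.689 0.652
outer loop
vertex 0.416 1.251 -2.054
vertex 2.216 1.654 -0.752
vertex 0.36 2.034 -1.254
endloop
endfacet
facet normal 0.050 -0.698 -0.714
outer loop
vertex 2.272 0.871 -1.552
vertex 0.416 1.251 -2.054
vertex 2.96 2.366 -2.966
endloop
endfacet
facet normal -0.317 -0.689 0.652
outer loop
vertex 2.272 0.871 -1.552
vertex 2.216 1.654 -0.752
vertex 0.416 1.251 -2.054
endloop
endfacet
facet normal -0.050 0.698 0.714
outer loop
vertex 0.36 2.034 -1.254
vertex 2.216 1.654 -0.752
vertex 1.048 3.529 -2.668
endloop
endfacet
facet normal 0.317 0.689 -0.652
outer loop
vertex 2.904 3.149 -2.166
vertex 2.96 2.366 -2.966
vertex 1.048 3.529 -2.668
endloop
endfacet
facet normal -0.050 0.698 0.714
outer loop
vertex 1.048 3.529 -2.668
vertex 2.216 1.654 -0.752
vertex 2.904 3.149 -2.166
endloop
endfacet
facet normal 0.947 -0.194 0.256
outer loop
vertex 2.904 3.149 -2.166
vertex 2.272 0.871 -1.552
vertex 2.96 2.366 -2.966
endloop
endfacet
facet normal 0.947 -0.194 0.256
outer loop
vertex 2.216 1.654 -0.752
vertex 2.272 0.871 -1.552
vertex 2.904 3.149 -2.166
endloop
endfacet
facet normal -0.129 0.807 -0.577
outer loop
vertex 0.248 2.321 2.927
vertex -0.263 2.193 2.862
vertex 0.009 2.486 3.211
endloop
endfacet
facet normal 0.806 0.230 0.545
outer loop
vertex 0.248 2.321 2.927
vertex 0.009 2.486 3.211
vertex 0.003 0.547 4.038
endloop
endfacet
facet normal -0.131 0.807 -0.576
outer loop
vertex 0.009 2.486 3.211
vertex -0.263 2.193 2.862
vertex -0.389 2.478 3.29
endloop
endfacet
facet normal 0.172 0.386 0.906
outer loop
vertex 0.009 2.486 3.211
vertex -0.389 2.478 3.29
vertex 0.003 0.547 4.038
endloop
endfacet
facet normal -0.130 0.807 -0.576
outer loop
vertex -0.389 2.478 3.29
vertex -0.263 2.193 2.862
vertex -0.713 2.304 3.119
endloop
endfacet
facet normal -0.541 0.206 0.815
outer loop
vertex -0.389 2.478 3.29
vertex -0.713 2.304 3.119
vertex 0.003 0.547 4.038
endloop
endfacet
facet normal -0.130 0.806 -0.577
outer loop
vertex -0.713 2.304 3.119
vertex -0.263 2.193 2.862
vertex -0.773 2.064 2.797
endloop
endfacet
facet normal -0.923 -0.206 0.325
outer loop
vertex -0.713 2.304 3.119
vertex -0.773 2.064 2.797
vertex 0.003 0.547 4.038
endloop
endfacet
facet normal -0.131 0.807 -0.576
outer loop
vertex -0.773 2.064 2.797
vertex -0.263 2.193 2.862
vertex -0.534 1.9 2.513
endloop
endfacet
facet normal -0.745 -0.607 -0.276
outer loop
vertex -0.773 2.064 2.797
vertex -0.534 1.9 2.513
vertex 0.003 0.547 4.038
endloop
endfacet
facet normal -0.129 0.806 -0.577
outer loop
vertex -0.534 1.9 2.513
vertex -0.263 2.193 2.862
vertex -0.136 1.907 2.434
endloop
endfacet
facet normal -0.113 -0.763 -0.637
outer loop
vertex -0.534 1.9 2.513
vertex -0.136 1.907 2.434
vertex 0.003 0.547 4.038
endloop
endfacet
facet normal -0.131 0.806 -0.577
outer loop
vertex -0.136 1.907 2.434
vertex -0.263 2.193 2.862
vertex 0.188 2.082 2.605
endloop
endfacet
facet normal 0.603 -0.582 -0.546
outer loop
vertex -0.136 1.907 2.434
vertex 0.188 2.082 2.605
vertex 0.003 0.547 4.038
endloop
endfacet
facet normal -0.129 0.808 -0.575
outer loop
vertex 0.188 2.082 2.605
vertex -0.263 2.193 2.862
vertex 0.248 2.321 2.927
endloop
endfacet
facet normal 0.984 -0.171 -0.056
outer loop
vertex 0.188 2.082 2.605
vertex 0.248 2.321 2.927
vertex 0.003 0.547 4.038
endloop
endfacet

endsolid
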